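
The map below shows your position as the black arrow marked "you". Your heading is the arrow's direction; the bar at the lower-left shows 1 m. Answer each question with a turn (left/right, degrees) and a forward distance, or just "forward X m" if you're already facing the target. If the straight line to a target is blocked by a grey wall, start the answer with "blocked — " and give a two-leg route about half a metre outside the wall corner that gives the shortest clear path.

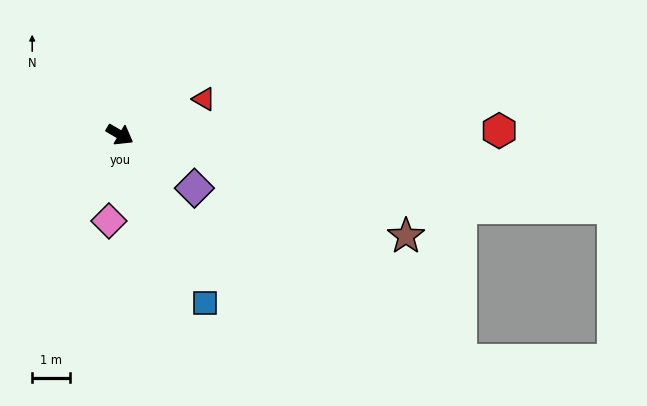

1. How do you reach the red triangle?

turn left 53°, forward 2.4 m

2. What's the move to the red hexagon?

turn left 31°, forward 9.9 m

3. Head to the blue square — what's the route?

turn right 33°, forward 4.9 m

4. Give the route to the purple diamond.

turn right 5°, forward 2.4 m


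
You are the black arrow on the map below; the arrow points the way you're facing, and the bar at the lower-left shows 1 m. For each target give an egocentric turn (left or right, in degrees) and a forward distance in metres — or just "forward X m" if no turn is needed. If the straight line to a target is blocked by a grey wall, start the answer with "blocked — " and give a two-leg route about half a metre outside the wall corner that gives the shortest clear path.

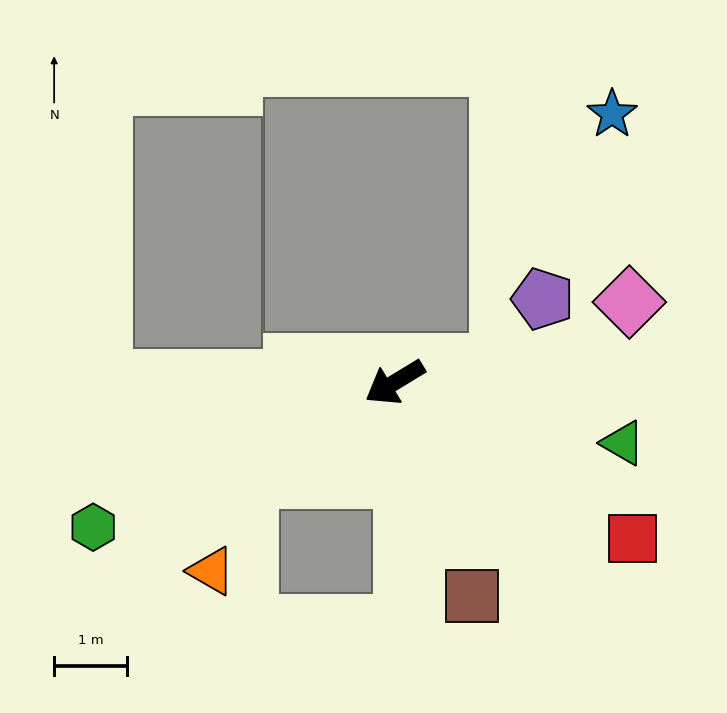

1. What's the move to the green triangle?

turn left 134°, forward 3.3 m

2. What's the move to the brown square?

turn left 79°, forward 3.1 m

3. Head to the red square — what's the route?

turn left 115°, forward 3.9 m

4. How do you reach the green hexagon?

turn right 6°, forward 4.6 m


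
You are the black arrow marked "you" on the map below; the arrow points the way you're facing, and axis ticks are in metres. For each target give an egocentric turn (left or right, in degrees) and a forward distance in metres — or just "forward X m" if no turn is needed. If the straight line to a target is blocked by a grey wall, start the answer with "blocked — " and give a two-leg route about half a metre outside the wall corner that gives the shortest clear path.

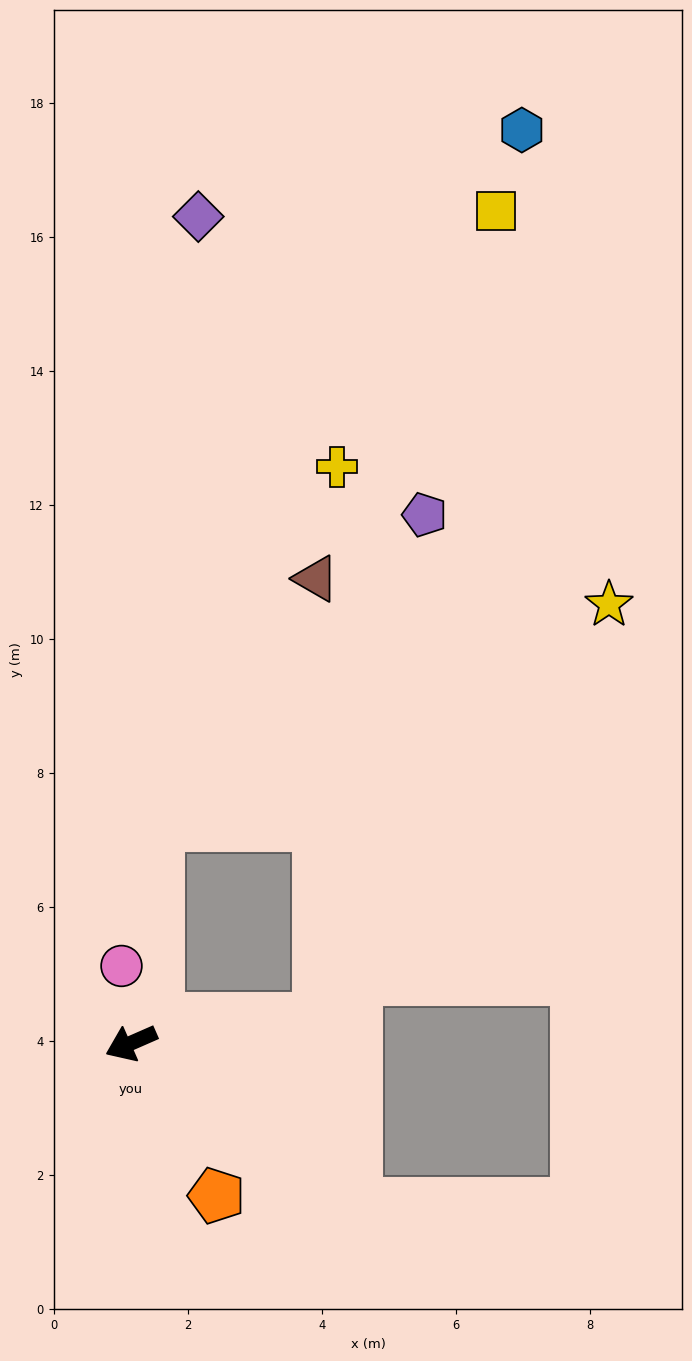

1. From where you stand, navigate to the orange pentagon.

turn left 96°, forward 2.6 m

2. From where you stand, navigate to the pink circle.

turn right 107°, forward 1.2 m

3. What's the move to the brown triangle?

blocked — turn left 163°, forward 2.9 m, then turn left 84°, forward 6.6 m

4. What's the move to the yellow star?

blocked — turn left 163°, forward 2.9 m, then turn left 49°, forward 7.6 m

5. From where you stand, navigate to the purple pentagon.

blocked — turn left 163°, forward 2.9 m, then turn left 72°, forward 7.7 m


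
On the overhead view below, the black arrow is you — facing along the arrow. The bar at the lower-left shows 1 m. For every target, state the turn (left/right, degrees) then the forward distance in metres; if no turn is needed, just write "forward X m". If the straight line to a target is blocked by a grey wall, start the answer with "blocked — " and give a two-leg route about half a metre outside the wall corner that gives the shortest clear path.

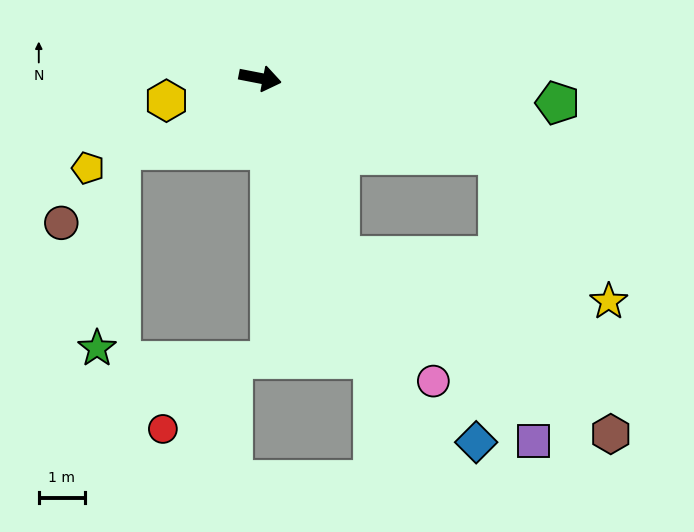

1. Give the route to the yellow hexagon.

turn right 156°, forward 2.1 m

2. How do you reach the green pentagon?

turn left 6°, forward 6.5 m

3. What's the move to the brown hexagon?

blocked — turn right 55°, forward 4.2 m, then turn left 33°, forward 7.0 m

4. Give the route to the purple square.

blocked — turn right 55°, forward 4.2 m, then turn left 22°, forward 5.8 m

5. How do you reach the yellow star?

blocked — turn right 7°, forward 5.4 m, then turn right 35°, forward 4.0 m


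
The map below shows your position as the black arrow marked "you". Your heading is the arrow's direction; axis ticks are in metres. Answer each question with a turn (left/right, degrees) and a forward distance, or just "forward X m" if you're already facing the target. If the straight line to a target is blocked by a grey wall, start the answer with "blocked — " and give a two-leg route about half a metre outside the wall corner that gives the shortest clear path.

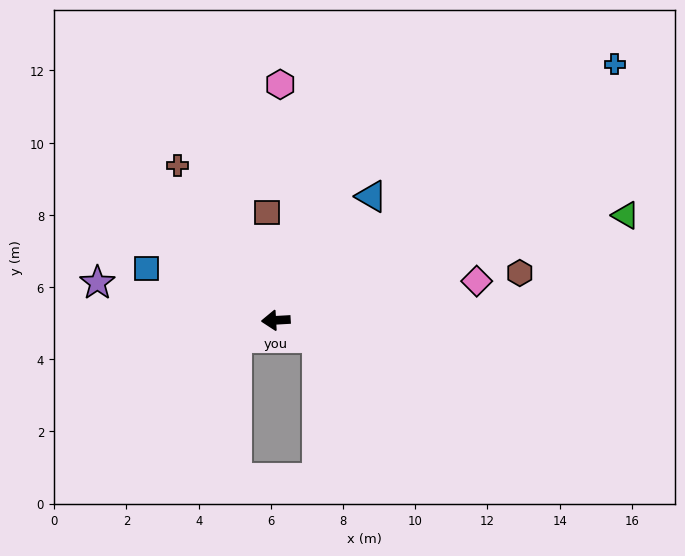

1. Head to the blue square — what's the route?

turn right 25°, forward 3.9 m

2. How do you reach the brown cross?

turn right 61°, forward 5.1 m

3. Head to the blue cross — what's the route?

turn right 146°, forward 11.8 m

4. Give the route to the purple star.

turn right 15°, forward 5.1 m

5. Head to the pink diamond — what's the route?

turn right 172°, forward 5.7 m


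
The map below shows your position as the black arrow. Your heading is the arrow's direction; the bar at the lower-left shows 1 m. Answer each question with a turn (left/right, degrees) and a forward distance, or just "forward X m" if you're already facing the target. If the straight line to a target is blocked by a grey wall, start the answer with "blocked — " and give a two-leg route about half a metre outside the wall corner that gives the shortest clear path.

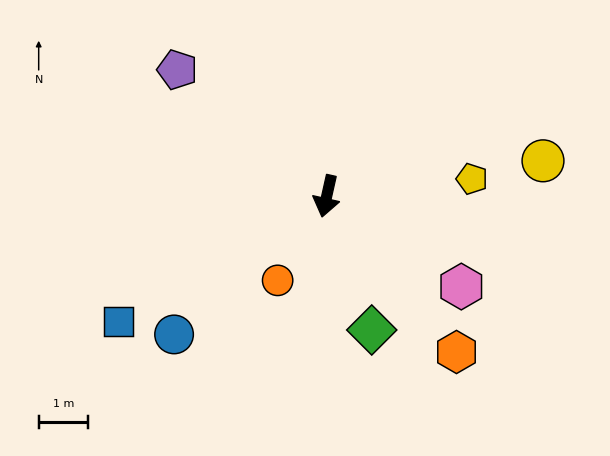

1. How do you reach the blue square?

turn right 46°, forward 4.9 m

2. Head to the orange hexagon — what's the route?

turn left 52°, forward 4.1 m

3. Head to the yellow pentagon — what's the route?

turn left 109°, forward 2.9 m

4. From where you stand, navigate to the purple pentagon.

turn right 118°, forward 3.9 m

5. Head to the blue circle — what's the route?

turn right 35°, forward 4.1 m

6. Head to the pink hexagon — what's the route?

turn left 69°, forward 3.3 m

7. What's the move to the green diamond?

turn left 31°, forward 2.8 m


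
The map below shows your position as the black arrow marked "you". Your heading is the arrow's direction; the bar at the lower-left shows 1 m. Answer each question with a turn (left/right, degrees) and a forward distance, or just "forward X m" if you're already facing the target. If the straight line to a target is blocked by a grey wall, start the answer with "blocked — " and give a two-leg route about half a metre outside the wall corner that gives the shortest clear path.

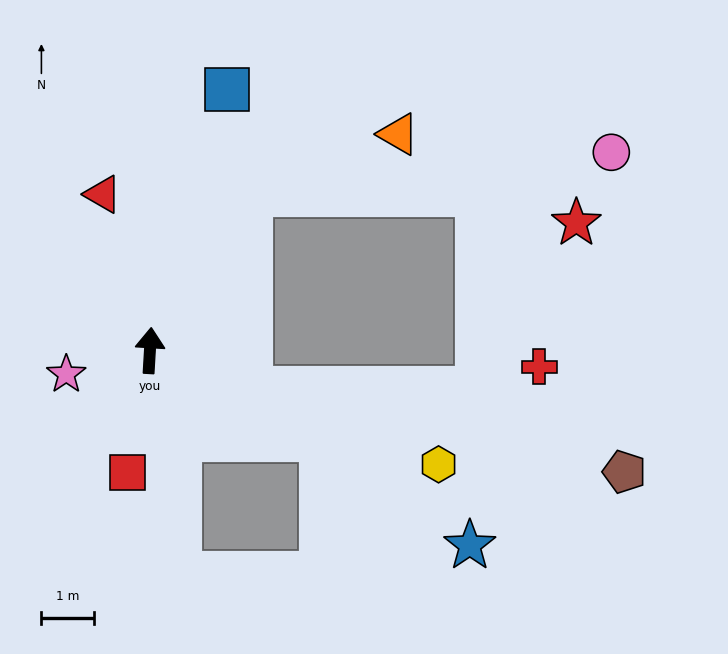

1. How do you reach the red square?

turn left 173°, forward 2.3 m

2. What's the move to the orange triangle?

blocked — turn right 29°, forward 3.5 m, then turn right 35°, forward 3.0 m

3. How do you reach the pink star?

turn left 109°, forward 1.6 m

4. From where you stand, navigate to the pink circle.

blocked — turn right 29°, forward 3.5 m, then turn right 51°, forward 6.9 m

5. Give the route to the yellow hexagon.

turn right 108°, forward 5.9 m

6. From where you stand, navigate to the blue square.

turn right 13°, forward 5.1 m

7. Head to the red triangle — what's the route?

turn left 20°, forward 3.1 m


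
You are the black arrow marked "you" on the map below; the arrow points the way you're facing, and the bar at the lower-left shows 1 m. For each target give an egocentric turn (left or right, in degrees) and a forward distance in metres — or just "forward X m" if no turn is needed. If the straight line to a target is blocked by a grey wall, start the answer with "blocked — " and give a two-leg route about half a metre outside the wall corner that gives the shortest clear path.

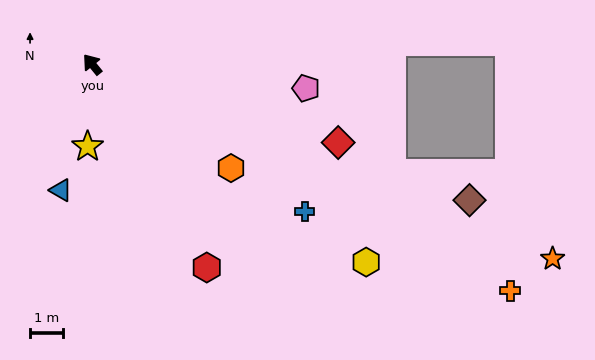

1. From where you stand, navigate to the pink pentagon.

turn right 136°, forward 6.6 m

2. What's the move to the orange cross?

turn right 158°, forward 14.5 m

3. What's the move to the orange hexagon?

turn right 166°, forward 5.3 m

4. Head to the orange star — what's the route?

turn right 152°, forward 15.3 m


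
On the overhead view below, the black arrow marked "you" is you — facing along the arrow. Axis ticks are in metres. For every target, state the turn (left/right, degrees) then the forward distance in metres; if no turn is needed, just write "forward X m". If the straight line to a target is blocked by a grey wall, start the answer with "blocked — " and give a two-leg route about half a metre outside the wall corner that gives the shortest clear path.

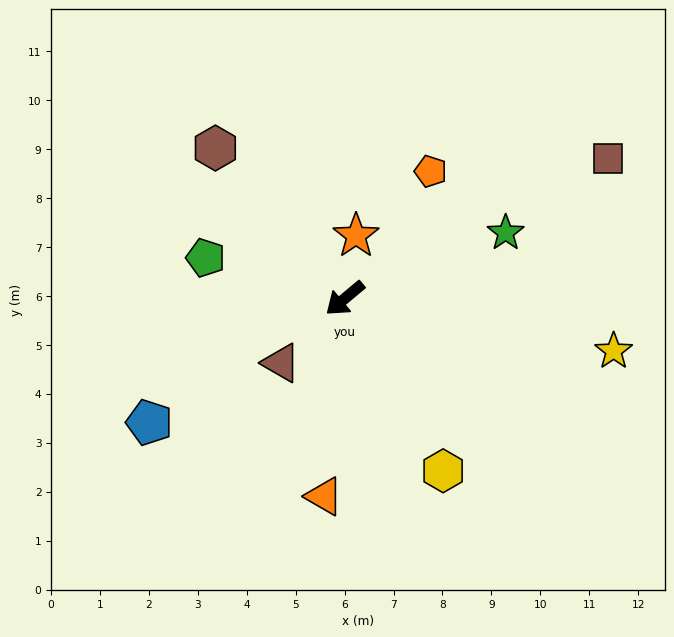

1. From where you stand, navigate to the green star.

turn left 162°, forward 3.5 m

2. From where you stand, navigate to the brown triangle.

turn left 5°, forward 1.9 m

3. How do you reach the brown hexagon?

turn right 89°, forward 4.1 m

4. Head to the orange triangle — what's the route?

turn left 44°, forward 4.1 m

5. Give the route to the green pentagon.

turn right 56°, forward 3.0 m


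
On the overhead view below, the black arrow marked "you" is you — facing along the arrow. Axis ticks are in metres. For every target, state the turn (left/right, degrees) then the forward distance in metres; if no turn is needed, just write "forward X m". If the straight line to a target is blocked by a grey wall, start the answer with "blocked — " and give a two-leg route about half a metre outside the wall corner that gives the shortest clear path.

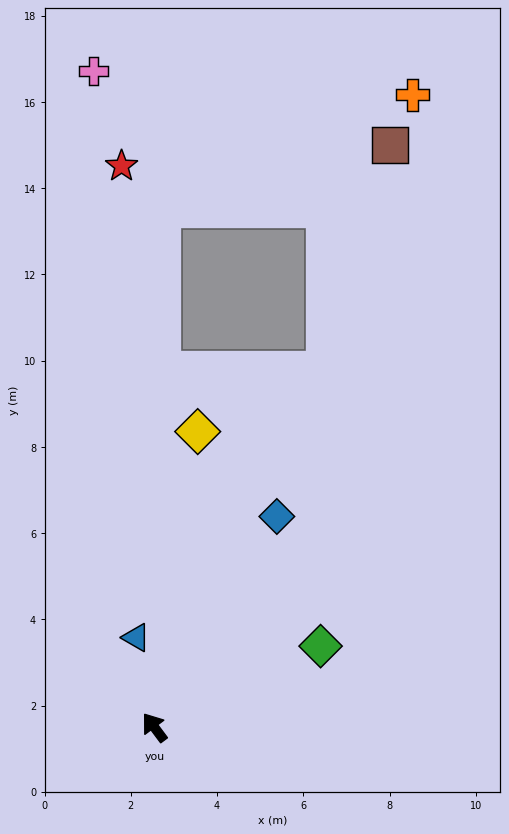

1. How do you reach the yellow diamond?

turn right 45°, forward 6.9 m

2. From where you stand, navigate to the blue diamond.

turn right 67°, forward 5.7 m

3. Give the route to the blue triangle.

turn right 25°, forward 2.1 m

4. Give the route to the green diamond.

turn right 101°, forward 4.3 m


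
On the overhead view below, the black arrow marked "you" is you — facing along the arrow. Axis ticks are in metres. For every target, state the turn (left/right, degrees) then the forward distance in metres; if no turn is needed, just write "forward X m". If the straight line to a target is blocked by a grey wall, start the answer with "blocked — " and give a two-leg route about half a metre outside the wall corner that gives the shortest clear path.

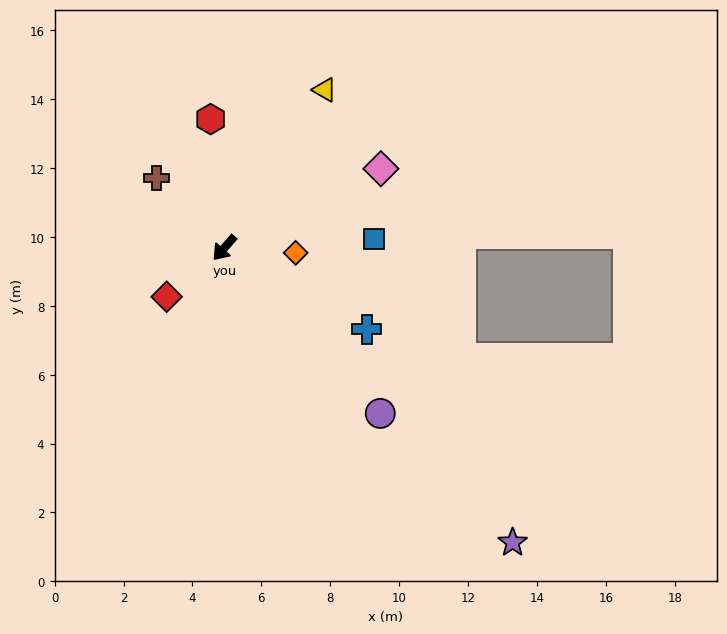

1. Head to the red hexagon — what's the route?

turn right 133°, forward 3.8 m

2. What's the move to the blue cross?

turn left 102°, forward 4.8 m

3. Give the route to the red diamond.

turn right 8°, forward 2.2 m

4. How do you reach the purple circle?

turn left 85°, forward 6.6 m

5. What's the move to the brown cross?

turn right 95°, forward 2.8 m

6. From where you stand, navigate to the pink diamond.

turn left 158°, forward 5.1 m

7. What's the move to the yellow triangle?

turn right 171°, forward 5.4 m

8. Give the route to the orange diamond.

turn left 127°, forward 2.1 m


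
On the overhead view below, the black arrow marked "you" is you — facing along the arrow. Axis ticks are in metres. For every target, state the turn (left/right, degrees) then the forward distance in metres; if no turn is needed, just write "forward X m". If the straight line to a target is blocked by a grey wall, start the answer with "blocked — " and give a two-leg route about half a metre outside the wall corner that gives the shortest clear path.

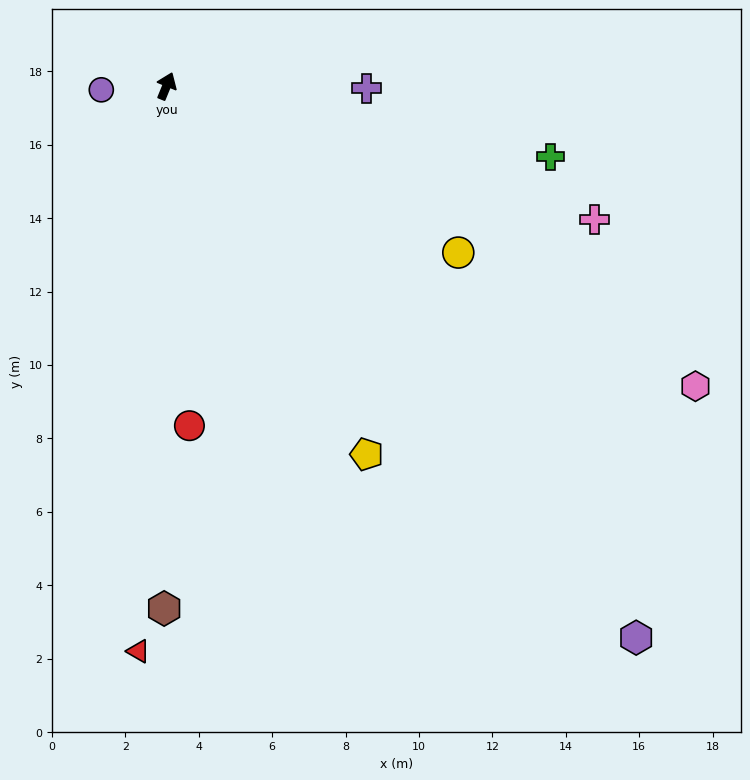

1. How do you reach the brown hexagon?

turn right 158°, forward 14.2 m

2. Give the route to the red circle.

turn right 154°, forward 9.3 m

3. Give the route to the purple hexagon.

turn right 117°, forward 19.7 m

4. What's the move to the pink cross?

turn right 85°, forward 12.2 m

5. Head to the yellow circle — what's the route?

turn right 98°, forward 9.2 m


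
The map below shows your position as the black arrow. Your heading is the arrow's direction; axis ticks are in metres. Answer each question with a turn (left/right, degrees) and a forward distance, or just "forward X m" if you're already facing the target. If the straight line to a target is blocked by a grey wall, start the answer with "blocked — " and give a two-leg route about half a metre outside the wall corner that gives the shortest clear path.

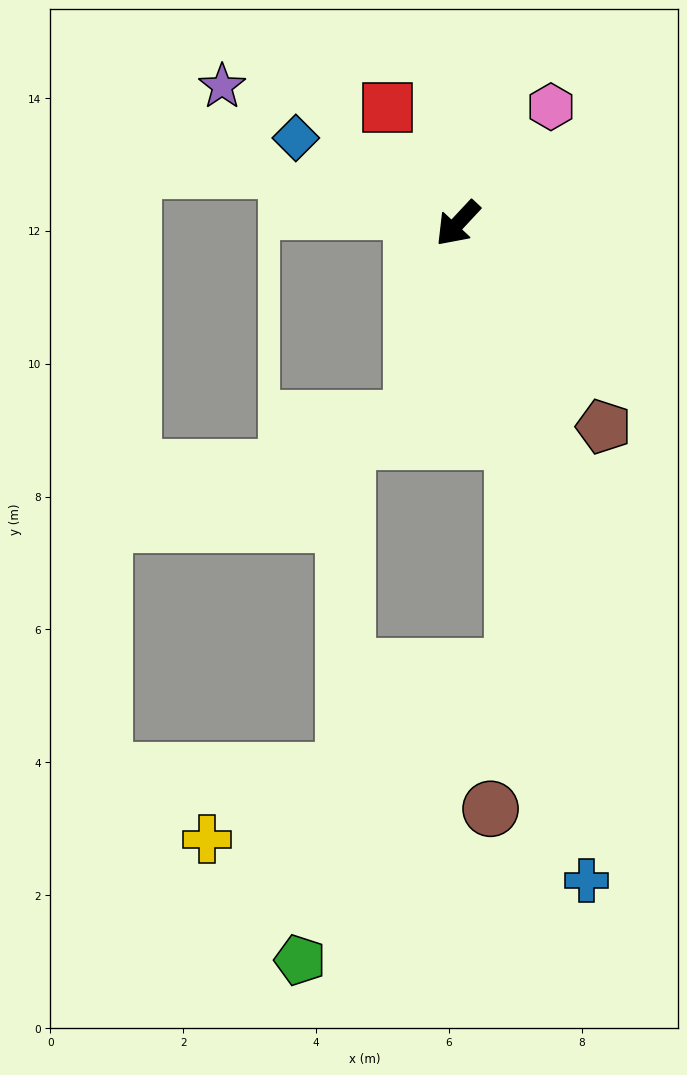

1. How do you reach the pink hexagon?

turn right 176°, forward 2.2 m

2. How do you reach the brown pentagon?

turn left 79°, forward 3.8 m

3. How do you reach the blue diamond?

turn right 75°, forward 2.8 m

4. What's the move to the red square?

turn right 106°, forward 2.0 m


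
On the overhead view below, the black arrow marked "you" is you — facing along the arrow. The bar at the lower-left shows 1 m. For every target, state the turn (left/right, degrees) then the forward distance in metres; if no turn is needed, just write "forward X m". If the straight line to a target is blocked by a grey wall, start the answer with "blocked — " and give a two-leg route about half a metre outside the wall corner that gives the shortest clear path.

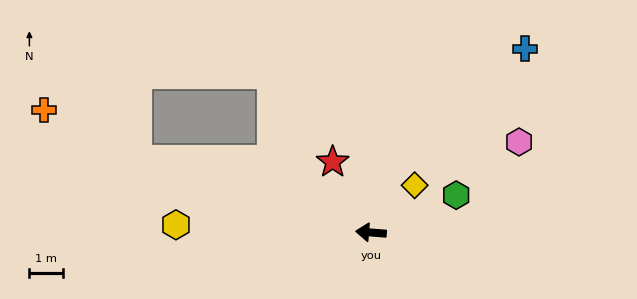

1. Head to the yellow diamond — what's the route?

turn right 128°, forward 1.9 m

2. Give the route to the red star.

turn right 57°, forward 2.4 m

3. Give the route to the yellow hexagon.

turn left 2°, forward 5.8 m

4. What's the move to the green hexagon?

turn right 152°, forward 2.8 m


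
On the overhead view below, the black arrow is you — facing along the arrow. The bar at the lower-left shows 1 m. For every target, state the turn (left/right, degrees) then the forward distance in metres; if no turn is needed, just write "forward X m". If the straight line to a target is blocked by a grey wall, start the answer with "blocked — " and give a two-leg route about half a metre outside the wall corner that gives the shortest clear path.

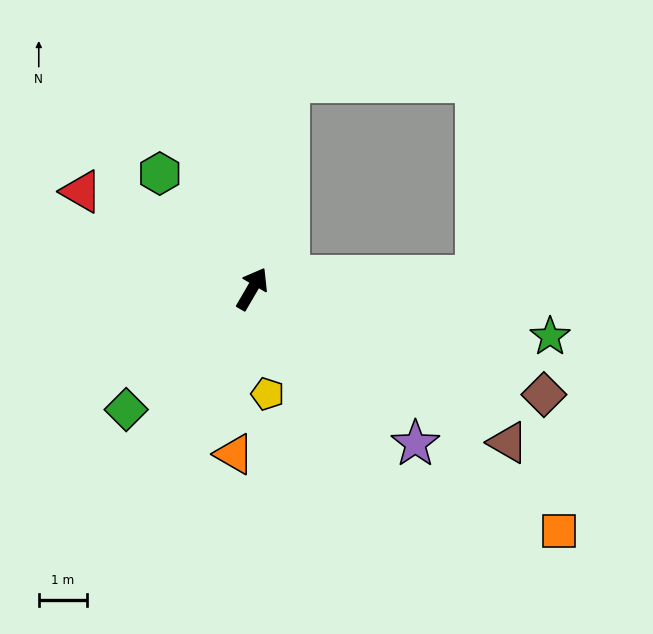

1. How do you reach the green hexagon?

turn left 69°, forward 3.0 m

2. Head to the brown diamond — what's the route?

turn right 80°, forward 6.4 m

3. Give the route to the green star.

turn right 69°, forward 6.2 m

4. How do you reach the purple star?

turn right 103°, forward 4.6 m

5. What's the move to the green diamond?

turn left 164°, forward 3.6 m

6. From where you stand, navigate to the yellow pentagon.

turn right 141°, forward 2.2 m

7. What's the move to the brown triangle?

turn right 91°, forward 6.1 m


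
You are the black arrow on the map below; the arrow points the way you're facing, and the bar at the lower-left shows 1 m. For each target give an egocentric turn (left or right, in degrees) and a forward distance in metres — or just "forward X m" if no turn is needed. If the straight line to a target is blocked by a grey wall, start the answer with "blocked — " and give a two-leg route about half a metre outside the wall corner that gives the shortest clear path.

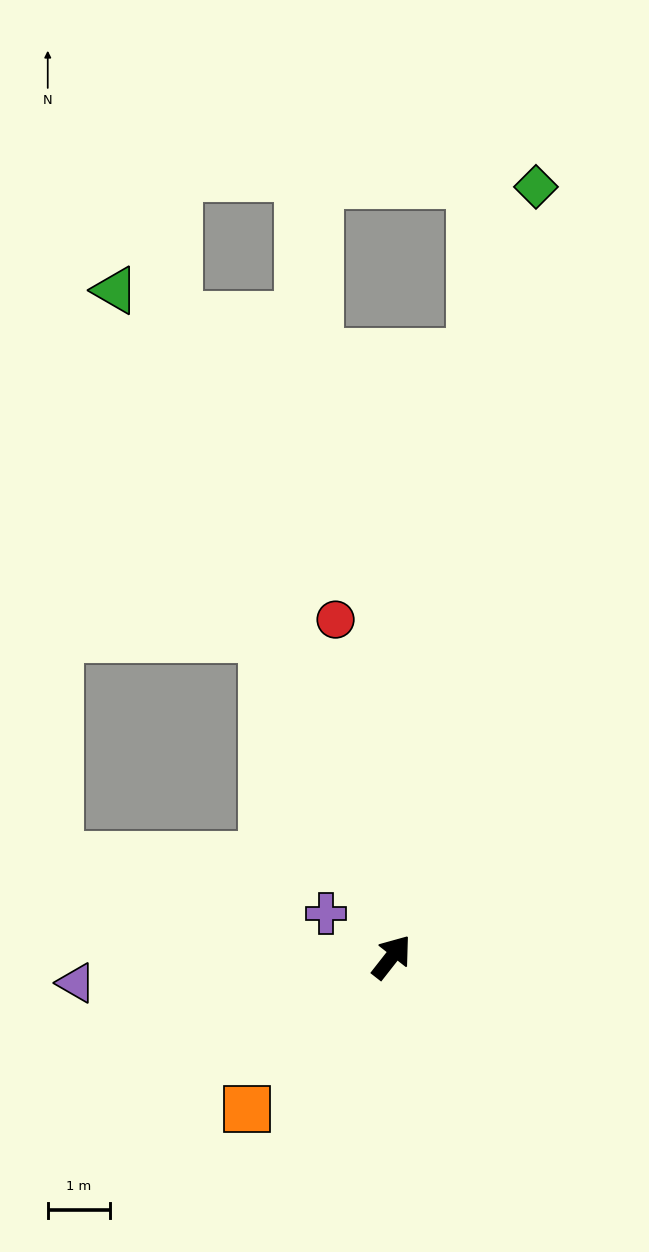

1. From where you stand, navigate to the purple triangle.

turn left 133°, forward 5.1 m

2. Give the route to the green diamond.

turn left 27°, forward 12.6 m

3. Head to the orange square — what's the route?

turn left 174°, forward 3.4 m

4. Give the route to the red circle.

turn left 48°, forward 5.5 m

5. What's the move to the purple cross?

turn left 95°, forward 1.3 m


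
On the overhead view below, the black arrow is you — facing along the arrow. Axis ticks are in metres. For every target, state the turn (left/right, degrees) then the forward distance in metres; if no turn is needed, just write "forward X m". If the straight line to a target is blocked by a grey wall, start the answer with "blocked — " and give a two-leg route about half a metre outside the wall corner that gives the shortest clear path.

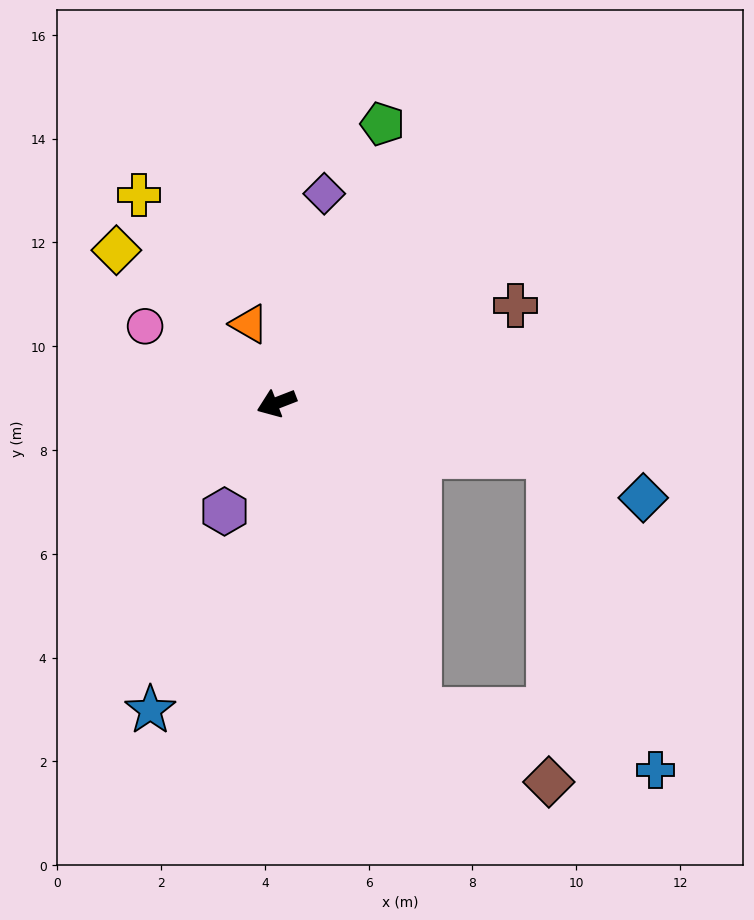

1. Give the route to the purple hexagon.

turn left 43°, forward 2.3 m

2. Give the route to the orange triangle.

turn right 92°, forward 1.6 m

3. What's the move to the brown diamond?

blocked — turn left 94°, forward 6.5 m, then turn left 35°, forward 2.9 m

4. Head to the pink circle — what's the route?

turn right 51°, forward 2.9 m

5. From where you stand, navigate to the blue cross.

blocked — turn left 94°, forward 6.5 m, then turn left 50°, forward 4.7 m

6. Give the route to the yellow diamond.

turn right 65°, forward 4.3 m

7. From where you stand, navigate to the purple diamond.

turn right 124°, forward 4.1 m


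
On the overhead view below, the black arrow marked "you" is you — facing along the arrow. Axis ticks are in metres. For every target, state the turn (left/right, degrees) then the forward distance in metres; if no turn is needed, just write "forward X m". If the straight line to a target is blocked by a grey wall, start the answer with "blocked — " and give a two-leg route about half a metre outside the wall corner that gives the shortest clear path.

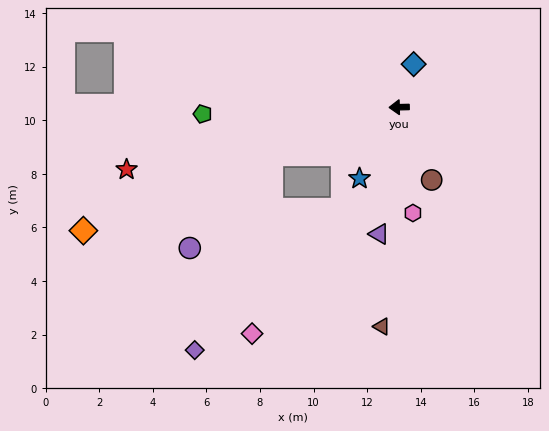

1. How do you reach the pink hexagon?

turn left 96°, forward 4.0 m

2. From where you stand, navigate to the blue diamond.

turn right 110°, forward 1.7 m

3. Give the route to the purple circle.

blocked — turn left 19°, forward 5.1 m, then turn left 28°, forward 4.6 m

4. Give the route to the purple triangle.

turn left 80°, forward 4.8 m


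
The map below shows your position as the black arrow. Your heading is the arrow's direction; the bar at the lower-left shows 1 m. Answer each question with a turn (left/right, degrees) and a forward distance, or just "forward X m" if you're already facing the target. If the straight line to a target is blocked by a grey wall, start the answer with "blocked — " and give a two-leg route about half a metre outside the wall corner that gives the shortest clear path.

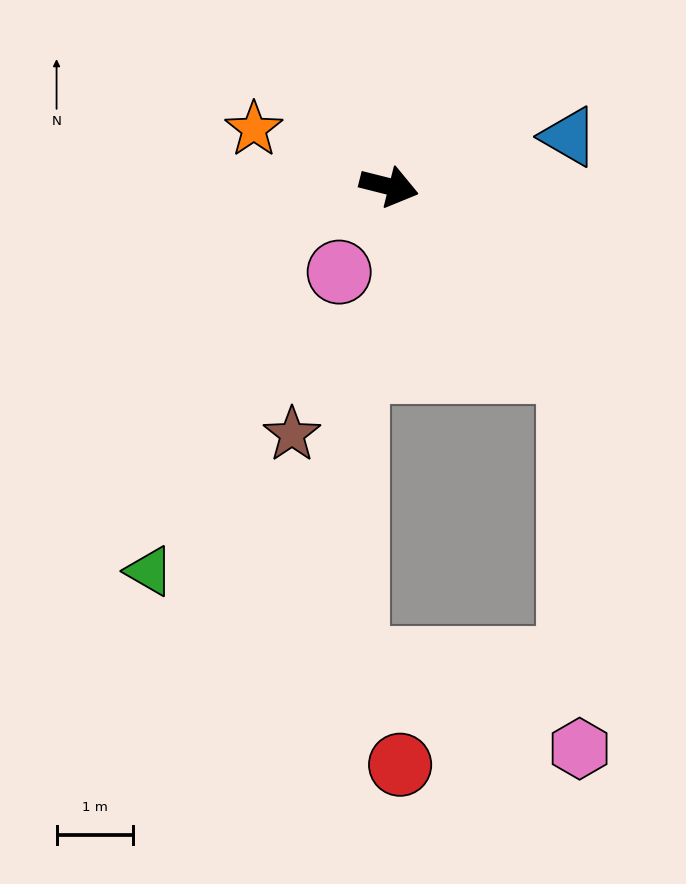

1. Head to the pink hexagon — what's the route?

blocked — turn right 31°, forward 3.4 m, then turn right 43°, forward 4.9 m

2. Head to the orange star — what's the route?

turn left 171°, forward 1.9 m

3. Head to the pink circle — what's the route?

turn right 106°, forward 1.3 m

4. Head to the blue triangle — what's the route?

turn left 30°, forward 2.4 m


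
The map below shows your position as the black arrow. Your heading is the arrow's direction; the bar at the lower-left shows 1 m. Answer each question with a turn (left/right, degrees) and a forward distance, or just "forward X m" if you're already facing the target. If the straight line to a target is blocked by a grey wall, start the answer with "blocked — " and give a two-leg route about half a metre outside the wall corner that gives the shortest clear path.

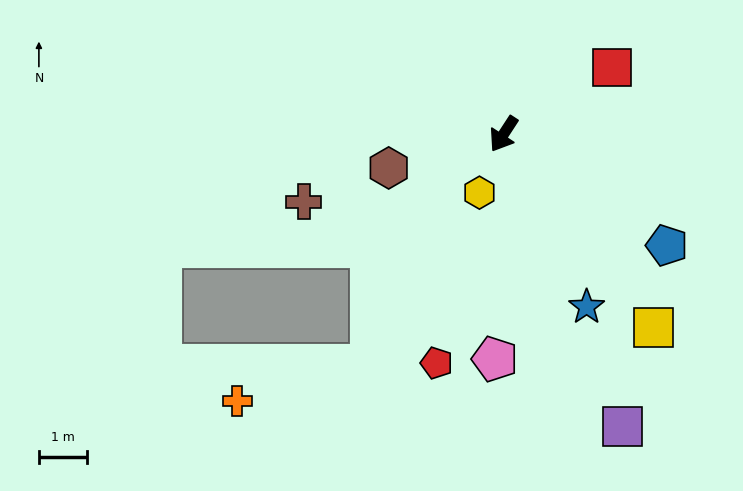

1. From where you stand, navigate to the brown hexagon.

turn right 41°, forward 2.5 m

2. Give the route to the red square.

turn left 155°, forward 2.6 m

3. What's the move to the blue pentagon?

turn left 89°, forward 4.1 m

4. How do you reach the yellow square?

turn left 71°, forward 5.1 m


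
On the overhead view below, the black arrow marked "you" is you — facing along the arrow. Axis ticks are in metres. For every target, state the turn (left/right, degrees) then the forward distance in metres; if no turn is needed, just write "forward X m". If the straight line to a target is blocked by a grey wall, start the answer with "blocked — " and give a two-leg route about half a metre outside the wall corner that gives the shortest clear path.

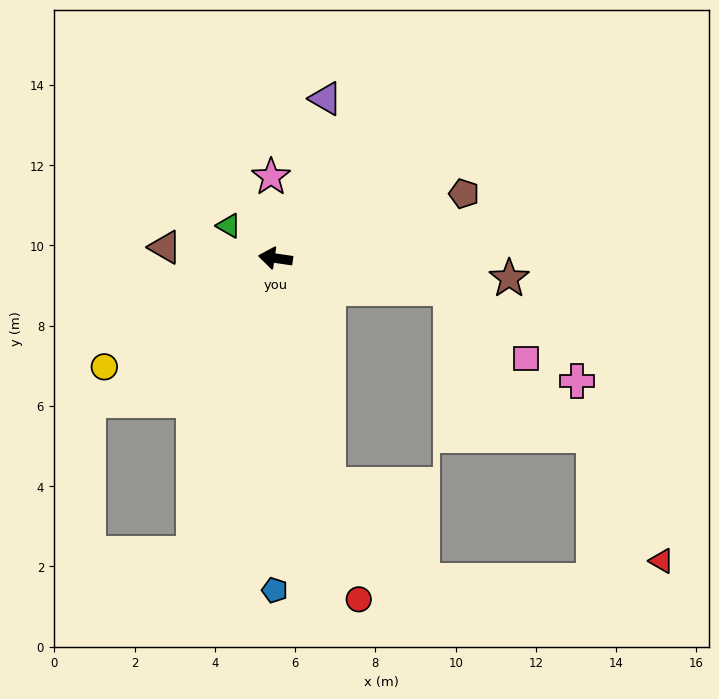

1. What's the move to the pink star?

turn right 79°, forward 2.0 m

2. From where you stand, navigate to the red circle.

turn left 112°, forward 8.7 m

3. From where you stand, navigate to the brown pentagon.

turn right 153°, forward 5.0 m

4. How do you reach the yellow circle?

turn left 41°, forward 5.1 m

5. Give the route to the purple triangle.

turn right 99°, forward 4.2 m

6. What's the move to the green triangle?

turn right 27°, forward 1.4 m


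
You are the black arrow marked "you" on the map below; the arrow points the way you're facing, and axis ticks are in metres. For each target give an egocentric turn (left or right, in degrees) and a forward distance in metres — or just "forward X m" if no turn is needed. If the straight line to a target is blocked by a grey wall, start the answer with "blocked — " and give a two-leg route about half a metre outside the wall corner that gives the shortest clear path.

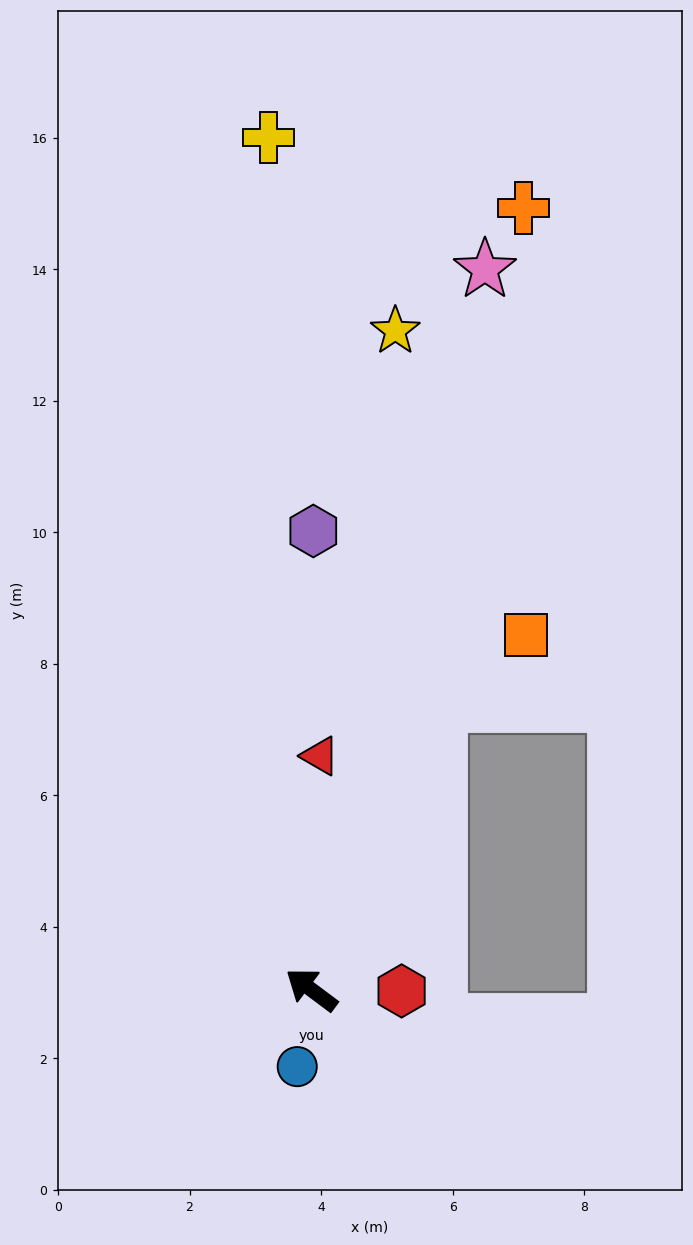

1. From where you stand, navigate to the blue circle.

turn left 116°, forward 1.2 m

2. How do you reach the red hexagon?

turn right 144°, forward 1.4 m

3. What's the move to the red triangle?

turn right 55°, forward 3.6 m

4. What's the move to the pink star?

turn right 67°, forward 11.3 m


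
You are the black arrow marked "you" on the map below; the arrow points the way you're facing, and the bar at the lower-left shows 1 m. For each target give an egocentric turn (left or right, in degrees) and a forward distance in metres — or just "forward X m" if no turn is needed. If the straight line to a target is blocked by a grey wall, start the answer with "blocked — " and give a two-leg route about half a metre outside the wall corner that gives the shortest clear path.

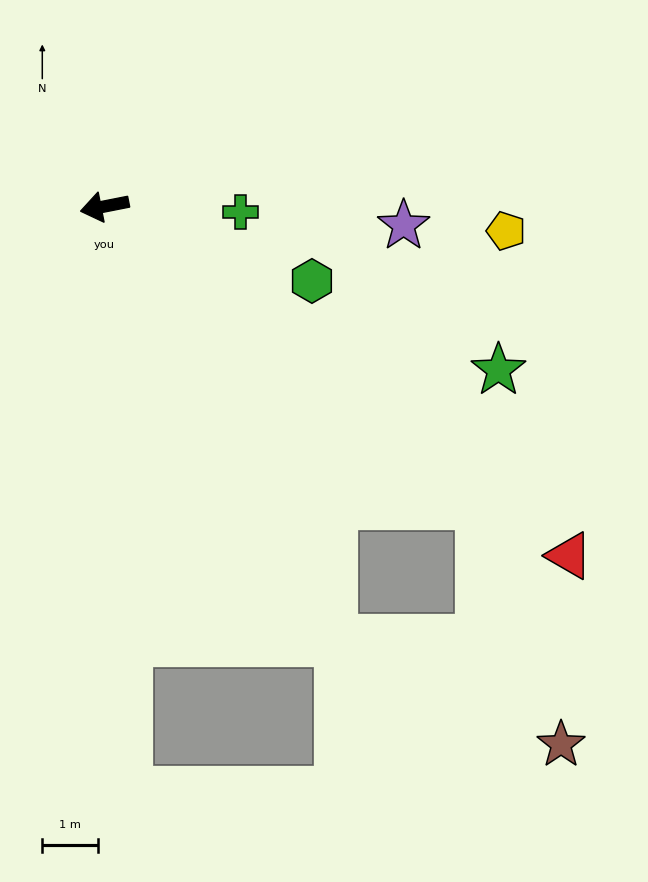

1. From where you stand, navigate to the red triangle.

turn left 132°, forward 10.5 m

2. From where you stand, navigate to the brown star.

blocked — turn left 130°, forward 8.7 m, then turn right 32°, forward 4.6 m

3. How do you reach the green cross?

turn left 167°, forward 2.5 m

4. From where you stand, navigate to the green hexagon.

turn left 149°, forward 4.0 m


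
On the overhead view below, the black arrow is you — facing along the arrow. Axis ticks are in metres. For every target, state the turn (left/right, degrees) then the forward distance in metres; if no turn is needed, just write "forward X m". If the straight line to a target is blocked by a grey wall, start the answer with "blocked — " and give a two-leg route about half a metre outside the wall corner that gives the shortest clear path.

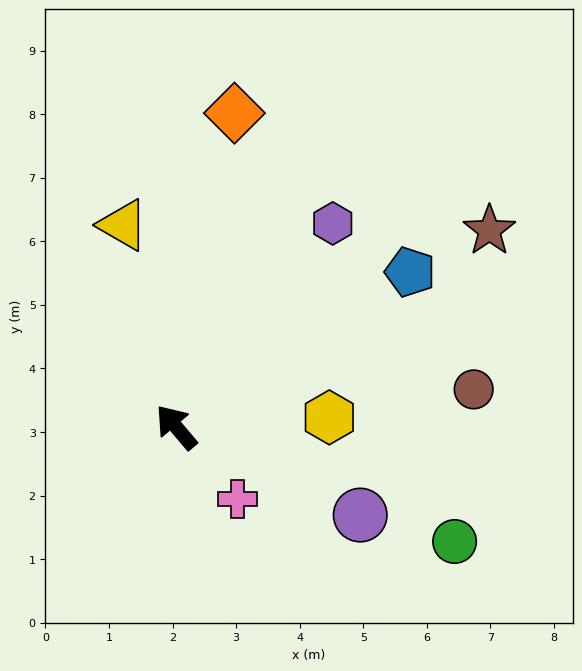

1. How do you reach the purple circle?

turn right 156°, forward 3.2 m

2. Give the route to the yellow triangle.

turn right 25°, forward 3.3 m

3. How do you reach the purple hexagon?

turn right 78°, forward 4.0 m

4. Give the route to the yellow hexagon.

turn right 127°, forward 2.4 m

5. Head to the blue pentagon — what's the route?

turn right 97°, forward 4.4 m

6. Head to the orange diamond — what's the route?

turn right 51°, forward 5.0 m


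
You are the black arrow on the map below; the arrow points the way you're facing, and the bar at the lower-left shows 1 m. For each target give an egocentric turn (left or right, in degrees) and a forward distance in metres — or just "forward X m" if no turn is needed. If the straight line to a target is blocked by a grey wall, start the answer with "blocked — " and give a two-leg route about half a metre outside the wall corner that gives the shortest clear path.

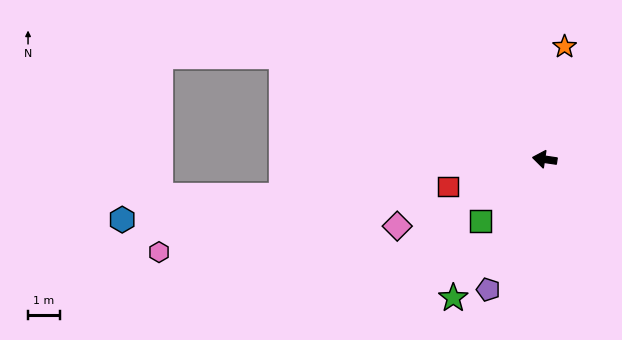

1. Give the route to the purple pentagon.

turn left 75°, forward 4.4 m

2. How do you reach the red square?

turn left 24°, forward 3.1 m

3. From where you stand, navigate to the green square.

turn left 52°, forward 2.8 m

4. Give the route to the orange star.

turn right 92°, forward 3.6 m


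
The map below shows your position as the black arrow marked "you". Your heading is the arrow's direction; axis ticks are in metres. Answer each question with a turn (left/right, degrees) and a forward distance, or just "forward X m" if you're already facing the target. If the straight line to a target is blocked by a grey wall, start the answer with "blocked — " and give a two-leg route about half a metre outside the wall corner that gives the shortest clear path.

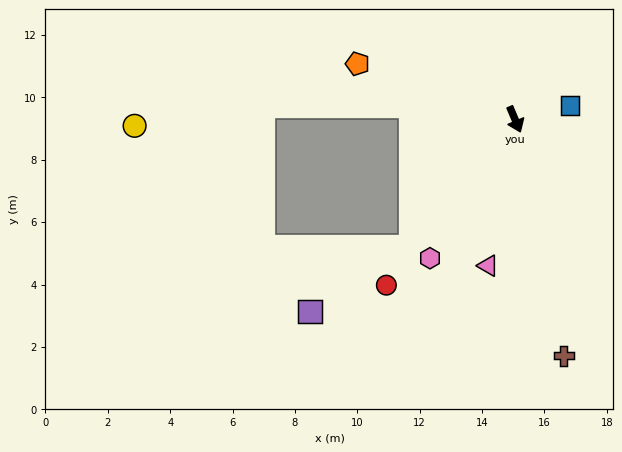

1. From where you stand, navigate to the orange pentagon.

turn right 132°, forward 5.4 m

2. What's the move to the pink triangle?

turn right 33°, forward 4.8 m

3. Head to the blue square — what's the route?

turn left 81°, forward 1.8 m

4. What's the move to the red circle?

turn right 61°, forward 6.7 m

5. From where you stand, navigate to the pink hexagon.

turn right 54°, forward 5.2 m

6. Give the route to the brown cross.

turn right 11°, forward 7.7 m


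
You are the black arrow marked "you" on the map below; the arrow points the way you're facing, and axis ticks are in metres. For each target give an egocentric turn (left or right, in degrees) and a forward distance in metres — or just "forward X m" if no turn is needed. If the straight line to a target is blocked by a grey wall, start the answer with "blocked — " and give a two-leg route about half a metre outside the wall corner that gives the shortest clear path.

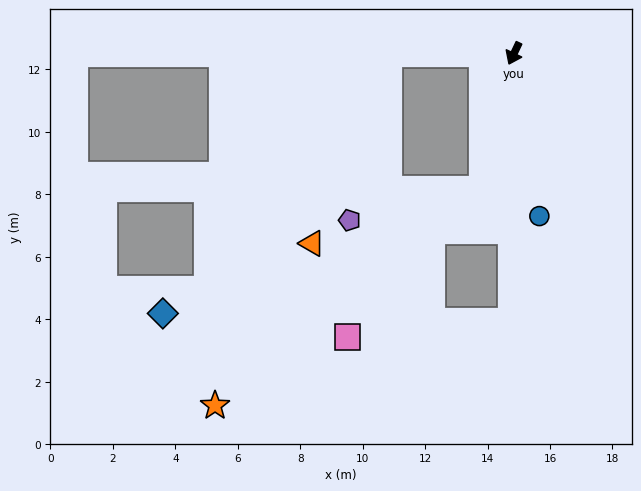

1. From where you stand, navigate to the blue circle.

turn left 34°, forward 5.3 m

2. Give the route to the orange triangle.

blocked — turn right 65°, forward 4.0 m, then turn left 68°, forward 6.6 m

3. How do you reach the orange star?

blocked — turn left 12°, forward 4.5 m, then turn right 38°, forward 11.0 m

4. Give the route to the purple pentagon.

blocked — turn left 12°, forward 4.5 m, then turn right 63°, forward 4.4 m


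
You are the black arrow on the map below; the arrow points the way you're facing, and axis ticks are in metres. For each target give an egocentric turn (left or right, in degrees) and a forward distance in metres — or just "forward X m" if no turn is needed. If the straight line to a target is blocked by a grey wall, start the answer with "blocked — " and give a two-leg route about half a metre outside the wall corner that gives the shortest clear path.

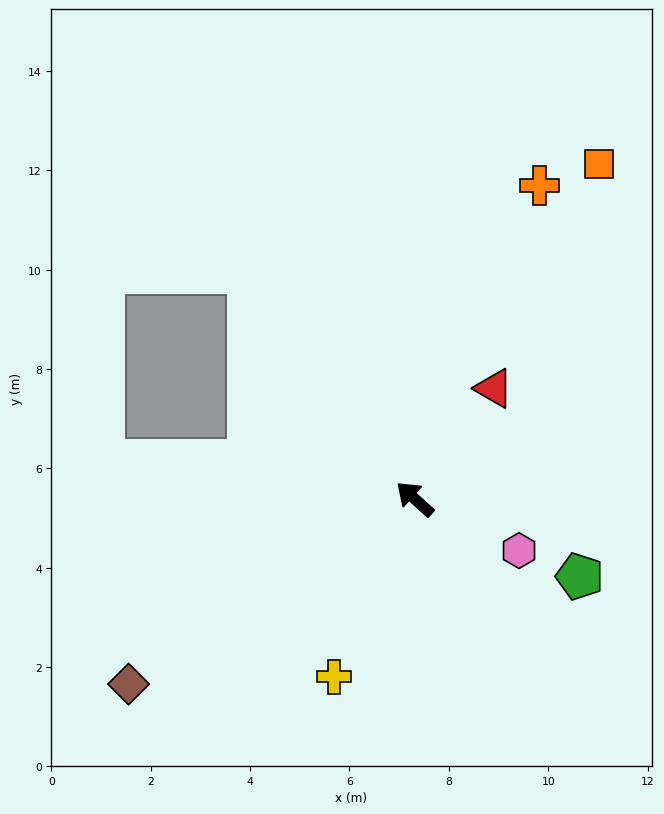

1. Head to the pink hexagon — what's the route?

turn right 164°, forward 2.3 m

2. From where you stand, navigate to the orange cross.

turn right 70°, forward 6.8 m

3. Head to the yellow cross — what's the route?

turn left 108°, forward 3.9 m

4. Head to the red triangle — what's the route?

turn right 83°, forward 2.7 m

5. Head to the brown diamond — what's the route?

turn left 75°, forward 6.9 m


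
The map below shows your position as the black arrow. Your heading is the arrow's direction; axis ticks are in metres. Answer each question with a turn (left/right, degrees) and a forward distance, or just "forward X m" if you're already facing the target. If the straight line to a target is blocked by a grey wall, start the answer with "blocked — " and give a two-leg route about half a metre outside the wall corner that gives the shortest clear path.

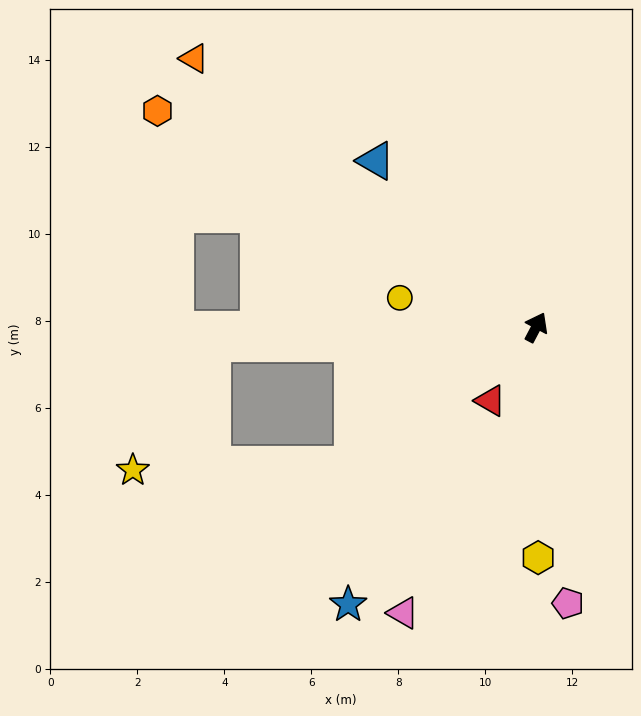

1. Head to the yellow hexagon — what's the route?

turn right 152°, forward 5.3 m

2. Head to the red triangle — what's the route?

turn left 176°, forward 2.0 m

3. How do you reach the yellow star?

blocked — turn left 155°, forward 5.3 m, then turn right 36°, forward 5.1 m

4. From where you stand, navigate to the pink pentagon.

turn right 146°, forward 6.4 m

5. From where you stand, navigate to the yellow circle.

turn left 106°, forward 3.2 m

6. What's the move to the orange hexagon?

turn left 88°, forward 10.0 m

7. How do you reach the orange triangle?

turn left 80°, forward 10.0 m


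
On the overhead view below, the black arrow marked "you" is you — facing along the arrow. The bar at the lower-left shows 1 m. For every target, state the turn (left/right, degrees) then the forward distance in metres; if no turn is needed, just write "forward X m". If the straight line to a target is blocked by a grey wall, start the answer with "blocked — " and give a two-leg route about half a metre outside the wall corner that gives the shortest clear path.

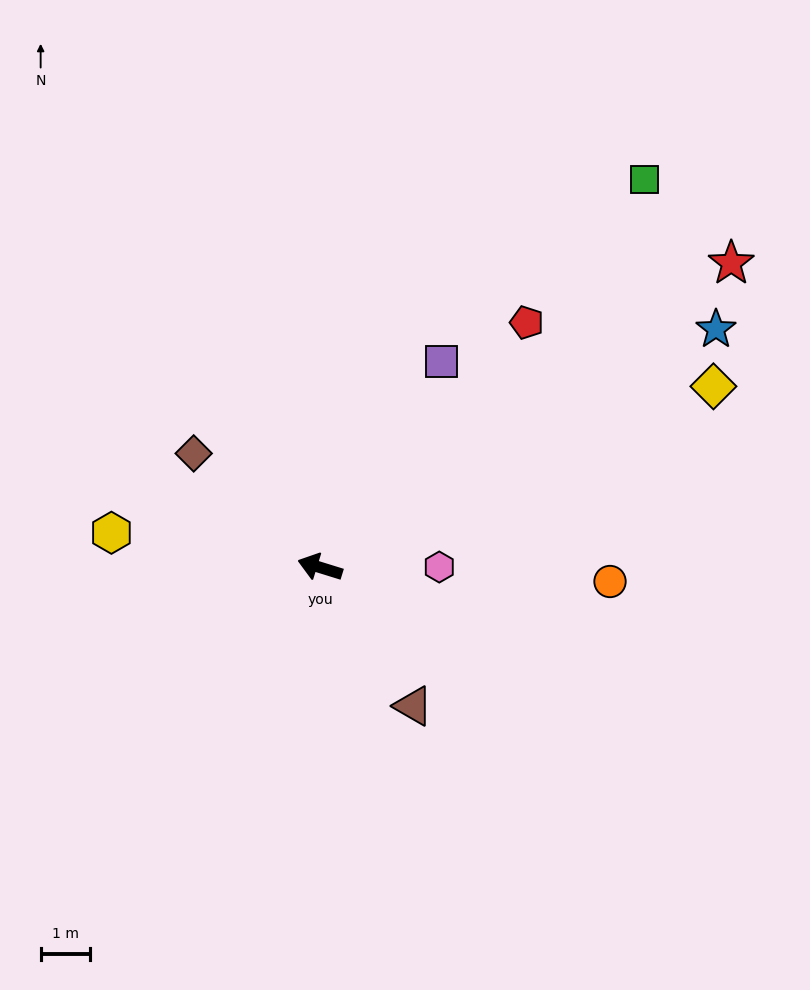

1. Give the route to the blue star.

turn right 132°, forward 9.4 m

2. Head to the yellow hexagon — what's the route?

turn left 8°, forward 4.3 m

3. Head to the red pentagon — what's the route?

turn right 113°, forward 6.5 m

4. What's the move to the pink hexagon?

turn right 163°, forward 2.4 m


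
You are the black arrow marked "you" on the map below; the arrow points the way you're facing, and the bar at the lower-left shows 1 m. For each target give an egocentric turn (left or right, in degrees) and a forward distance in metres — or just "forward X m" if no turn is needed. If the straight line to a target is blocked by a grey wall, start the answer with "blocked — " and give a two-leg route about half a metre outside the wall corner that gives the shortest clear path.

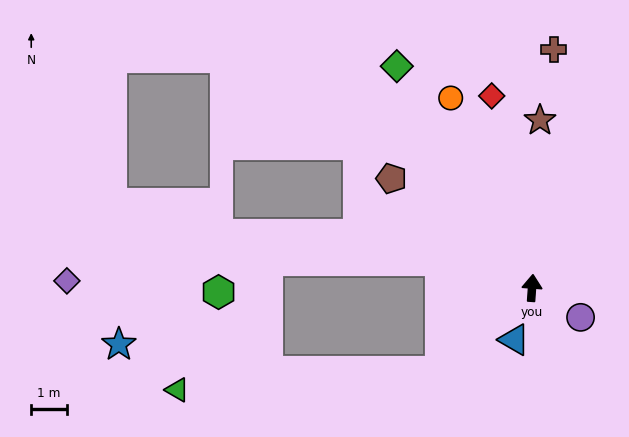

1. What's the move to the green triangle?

blocked — turn left 136°, forward 3.4 m, then turn right 38°, forward 7.4 m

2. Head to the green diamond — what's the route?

turn left 35°, forward 7.2 m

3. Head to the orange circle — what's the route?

turn left 27°, forward 5.8 m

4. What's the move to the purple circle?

turn right 117°, forward 1.6 m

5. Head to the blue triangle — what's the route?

turn left 165°, forward 1.5 m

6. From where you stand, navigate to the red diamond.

turn left 16°, forward 5.5 m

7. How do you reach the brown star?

forward 4.7 m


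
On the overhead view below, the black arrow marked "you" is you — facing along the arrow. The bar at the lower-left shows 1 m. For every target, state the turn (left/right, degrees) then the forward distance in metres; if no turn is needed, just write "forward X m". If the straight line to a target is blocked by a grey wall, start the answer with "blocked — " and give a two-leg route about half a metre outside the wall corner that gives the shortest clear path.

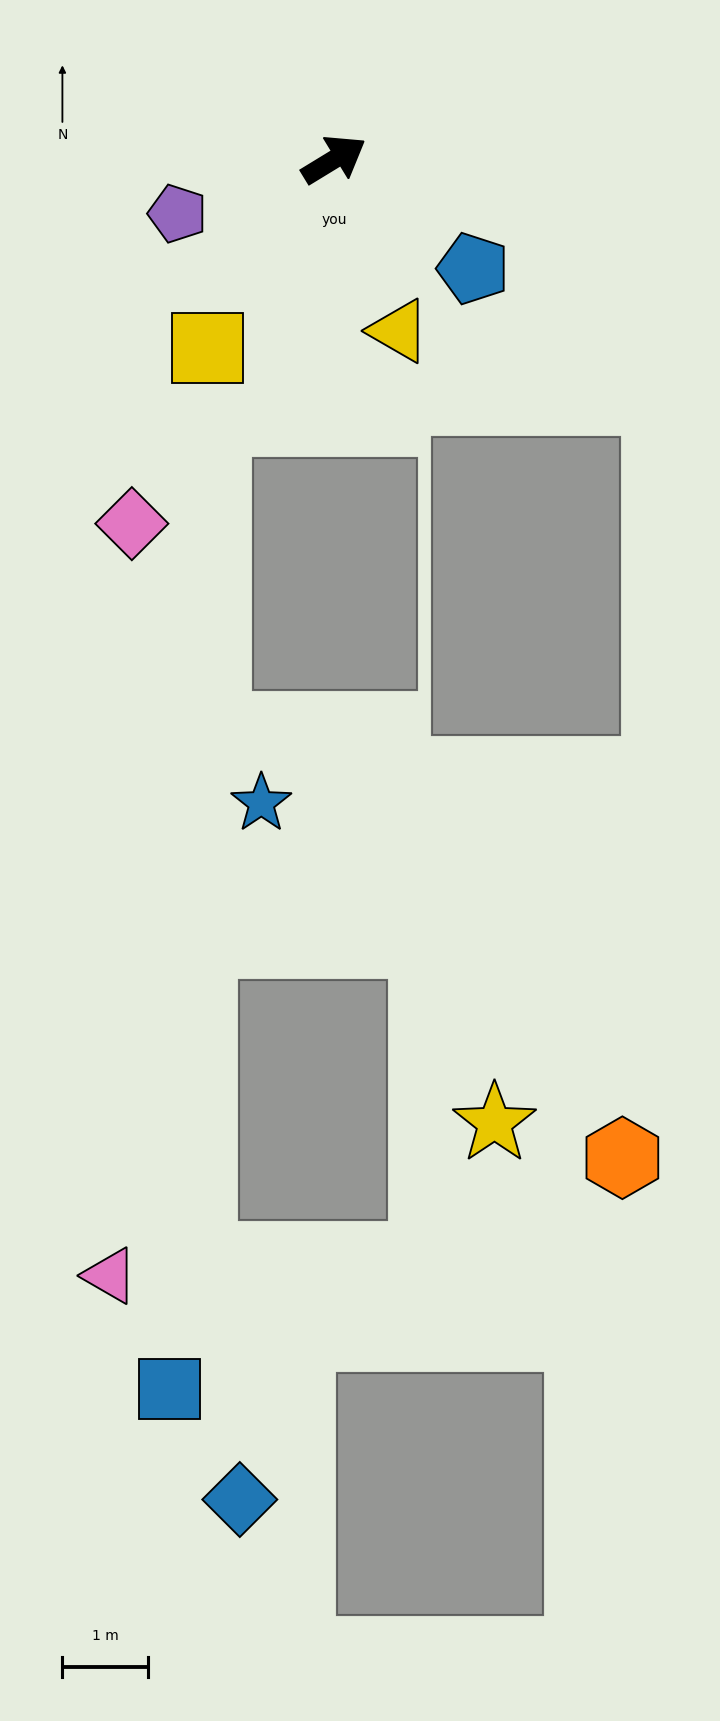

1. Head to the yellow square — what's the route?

turn right 155°, forward 2.7 m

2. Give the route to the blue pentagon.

turn right 70°, forward 2.1 m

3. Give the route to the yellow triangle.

turn right 101°, forward 2.1 m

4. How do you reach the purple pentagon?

turn left 168°, forward 1.9 m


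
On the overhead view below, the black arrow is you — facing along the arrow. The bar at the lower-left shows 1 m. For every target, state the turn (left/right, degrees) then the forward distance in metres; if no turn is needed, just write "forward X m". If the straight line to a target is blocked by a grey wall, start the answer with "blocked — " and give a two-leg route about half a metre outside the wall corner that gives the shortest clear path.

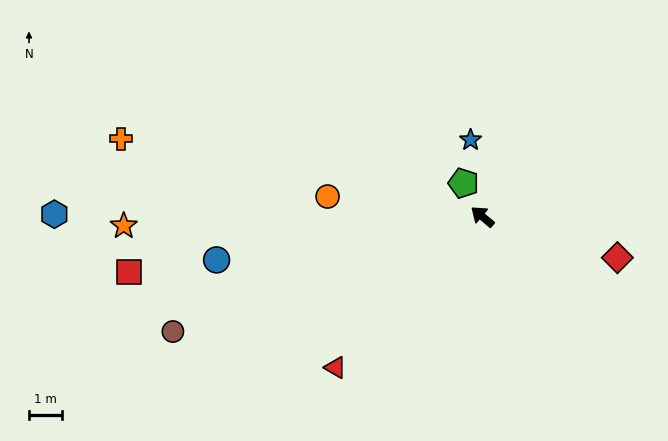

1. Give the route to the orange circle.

turn left 33°, forward 4.8 m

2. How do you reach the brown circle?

turn left 60°, forward 10.1 m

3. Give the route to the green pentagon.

turn right 21°, forward 1.2 m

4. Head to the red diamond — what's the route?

turn right 157°, forward 4.3 m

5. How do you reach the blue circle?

turn left 49°, forward 8.3 m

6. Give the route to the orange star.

turn left 42°, forward 11.0 m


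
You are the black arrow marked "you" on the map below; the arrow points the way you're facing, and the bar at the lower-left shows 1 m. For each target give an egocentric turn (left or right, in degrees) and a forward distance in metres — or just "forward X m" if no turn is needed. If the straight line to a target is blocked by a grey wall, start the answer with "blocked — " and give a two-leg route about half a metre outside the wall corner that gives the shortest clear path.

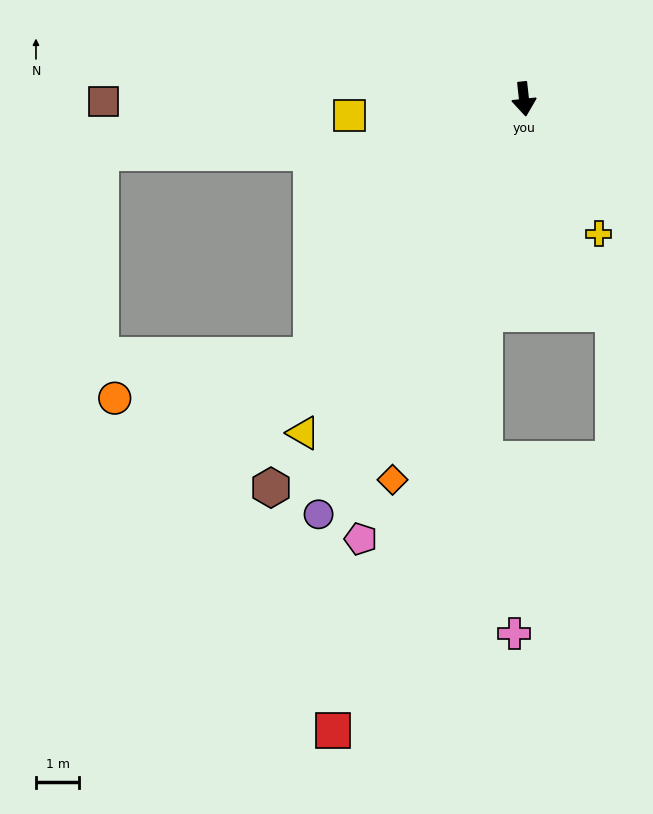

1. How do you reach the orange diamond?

turn right 25°, forward 9.3 m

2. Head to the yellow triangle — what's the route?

turn right 40°, forward 9.3 m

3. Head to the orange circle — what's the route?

blocked — turn right 46°, forward 7.7 m, then turn right 38°, forward 4.7 m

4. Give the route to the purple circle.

turn right 33°, forward 10.7 m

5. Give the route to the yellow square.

turn right 91°, forward 4.1 m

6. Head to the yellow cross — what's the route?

turn left 23°, forward 3.6 m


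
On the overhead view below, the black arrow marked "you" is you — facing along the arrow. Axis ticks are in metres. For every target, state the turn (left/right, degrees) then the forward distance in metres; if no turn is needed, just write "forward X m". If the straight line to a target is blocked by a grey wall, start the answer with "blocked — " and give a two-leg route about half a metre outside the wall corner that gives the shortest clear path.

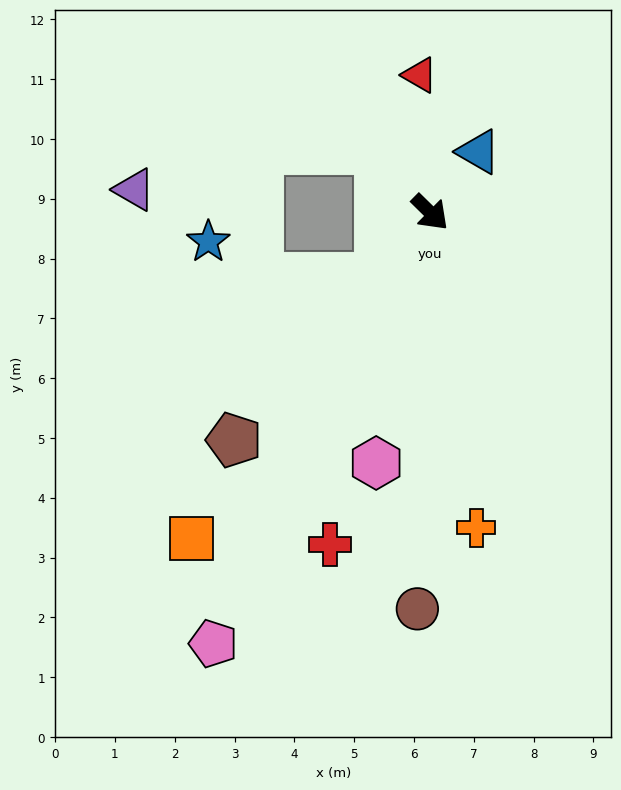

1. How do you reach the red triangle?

turn left 139°, forward 2.3 m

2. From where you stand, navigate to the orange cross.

turn right 37°, forward 5.3 m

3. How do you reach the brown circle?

turn right 47°, forward 6.6 m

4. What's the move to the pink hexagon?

turn right 58°, forward 4.3 m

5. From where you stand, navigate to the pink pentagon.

turn right 72°, forward 8.1 m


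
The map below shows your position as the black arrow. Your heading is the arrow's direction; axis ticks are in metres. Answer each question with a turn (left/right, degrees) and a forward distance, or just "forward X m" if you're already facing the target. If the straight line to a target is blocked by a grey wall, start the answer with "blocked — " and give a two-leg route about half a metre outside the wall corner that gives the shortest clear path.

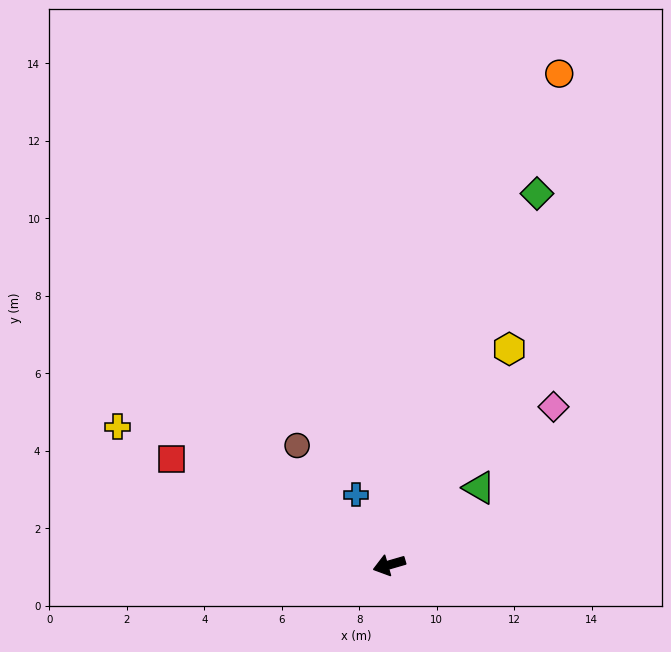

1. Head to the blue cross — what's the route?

turn right 81°, forward 2.0 m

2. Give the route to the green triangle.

turn right 156°, forward 3.1 m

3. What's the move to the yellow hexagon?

turn right 135°, forward 6.4 m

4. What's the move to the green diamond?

turn right 128°, forward 10.3 m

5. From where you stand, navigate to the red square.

turn right 42°, forward 6.2 m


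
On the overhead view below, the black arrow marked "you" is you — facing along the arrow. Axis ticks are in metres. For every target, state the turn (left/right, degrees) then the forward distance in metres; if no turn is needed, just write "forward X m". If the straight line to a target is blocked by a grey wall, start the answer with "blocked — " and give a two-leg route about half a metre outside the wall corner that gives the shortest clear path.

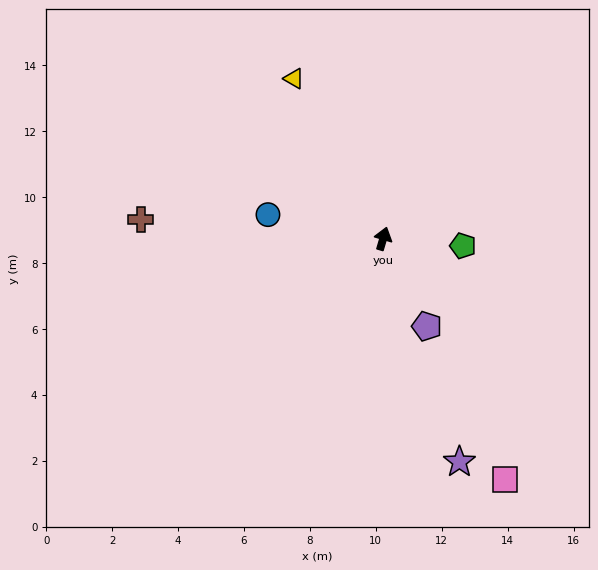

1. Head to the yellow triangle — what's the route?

turn left 46°, forward 5.6 m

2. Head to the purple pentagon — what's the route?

turn right 137°, forward 3.0 m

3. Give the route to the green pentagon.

turn right 79°, forward 2.4 m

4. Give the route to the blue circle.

turn left 95°, forward 3.6 m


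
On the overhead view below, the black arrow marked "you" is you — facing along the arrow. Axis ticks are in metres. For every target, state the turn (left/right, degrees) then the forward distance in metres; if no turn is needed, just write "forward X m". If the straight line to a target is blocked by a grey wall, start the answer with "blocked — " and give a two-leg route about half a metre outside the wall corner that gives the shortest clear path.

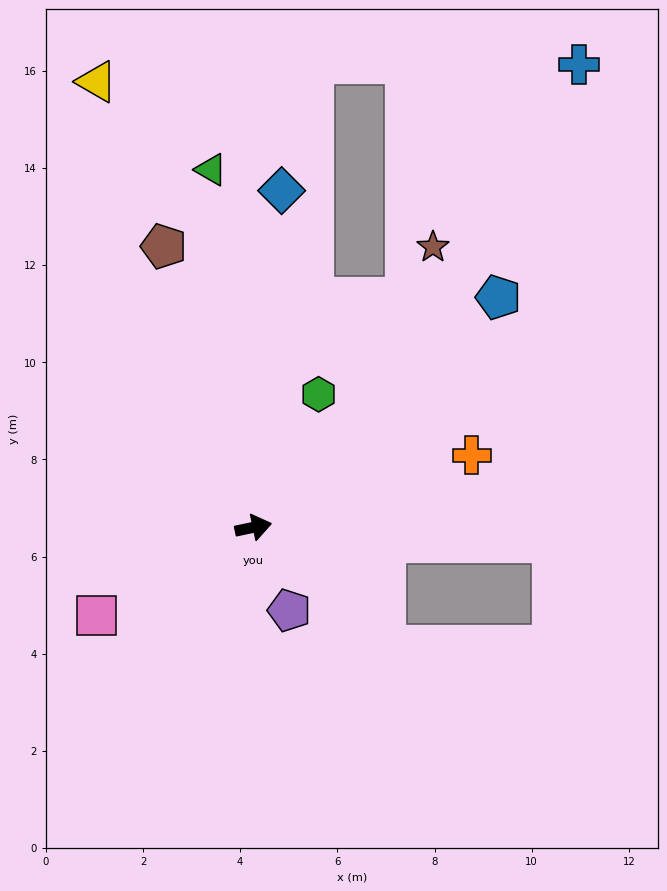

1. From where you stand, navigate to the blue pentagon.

turn left 31°, forward 6.9 m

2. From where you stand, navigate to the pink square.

turn right 163°, forward 3.7 m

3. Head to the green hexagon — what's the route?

turn left 52°, forward 3.1 m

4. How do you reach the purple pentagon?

turn right 78°, forward 1.9 m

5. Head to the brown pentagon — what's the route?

turn left 96°, forward 6.1 m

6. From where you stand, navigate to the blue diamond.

turn left 73°, forward 7.0 m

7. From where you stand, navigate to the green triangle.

turn left 85°, forward 7.4 m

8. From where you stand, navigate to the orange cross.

turn left 6°, forward 4.7 m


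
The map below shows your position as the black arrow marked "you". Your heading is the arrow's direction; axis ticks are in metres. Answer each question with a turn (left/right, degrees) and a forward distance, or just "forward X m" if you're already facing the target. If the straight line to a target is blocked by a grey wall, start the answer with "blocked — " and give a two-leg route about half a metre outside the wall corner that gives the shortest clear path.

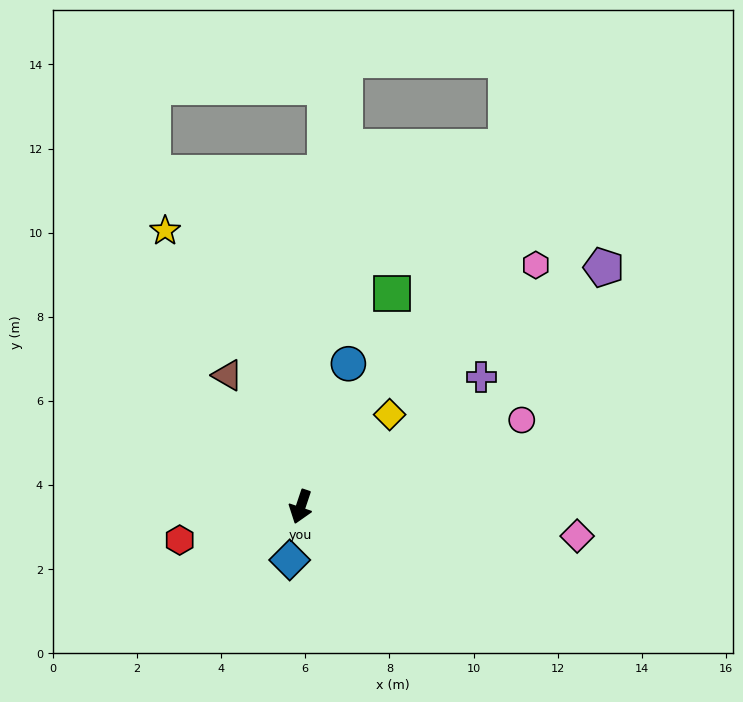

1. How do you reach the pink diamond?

turn left 102°, forward 6.6 m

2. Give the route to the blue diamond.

turn left 7°, forward 1.3 m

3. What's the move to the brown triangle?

turn right 132°, forward 3.6 m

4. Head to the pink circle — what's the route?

turn left 130°, forward 5.6 m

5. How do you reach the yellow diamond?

turn left 155°, forward 3.0 m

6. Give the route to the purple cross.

turn left 144°, forward 5.3 m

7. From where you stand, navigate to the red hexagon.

turn right 56°, forward 3.0 m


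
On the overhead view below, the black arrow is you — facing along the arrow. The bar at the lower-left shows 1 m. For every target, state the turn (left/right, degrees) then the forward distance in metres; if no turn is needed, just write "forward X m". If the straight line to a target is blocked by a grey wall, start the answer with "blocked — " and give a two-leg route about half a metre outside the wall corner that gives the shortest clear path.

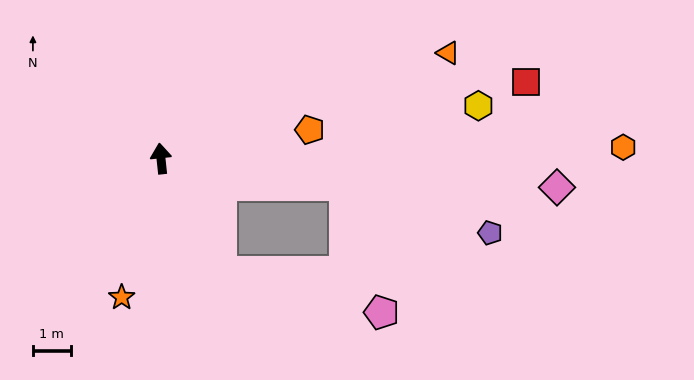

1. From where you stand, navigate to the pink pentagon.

blocked — turn right 158°, forward 3.4 m, then turn left 48°, forward 4.4 m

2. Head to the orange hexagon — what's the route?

turn right 95°, forward 12.3 m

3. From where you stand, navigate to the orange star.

turn left 158°, forward 3.8 m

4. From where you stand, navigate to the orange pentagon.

turn right 85°, forward 4.0 m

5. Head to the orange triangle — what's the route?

turn right 76°, forward 8.1 m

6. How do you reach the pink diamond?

turn right 100°, forward 10.5 m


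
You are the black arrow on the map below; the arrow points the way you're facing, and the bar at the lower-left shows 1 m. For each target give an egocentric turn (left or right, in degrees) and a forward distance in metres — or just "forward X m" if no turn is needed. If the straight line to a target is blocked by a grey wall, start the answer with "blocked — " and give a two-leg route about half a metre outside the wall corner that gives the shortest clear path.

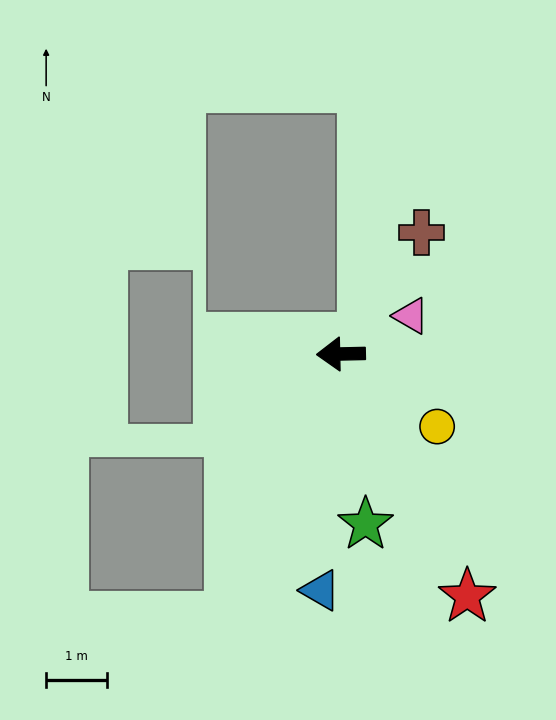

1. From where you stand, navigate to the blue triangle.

turn left 84°, forward 3.9 m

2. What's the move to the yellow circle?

turn left 142°, forward 2.0 m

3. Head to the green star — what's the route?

turn left 97°, forward 2.8 m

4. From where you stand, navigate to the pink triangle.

turn right 153°, forward 1.3 m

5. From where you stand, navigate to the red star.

turn left 116°, forward 4.5 m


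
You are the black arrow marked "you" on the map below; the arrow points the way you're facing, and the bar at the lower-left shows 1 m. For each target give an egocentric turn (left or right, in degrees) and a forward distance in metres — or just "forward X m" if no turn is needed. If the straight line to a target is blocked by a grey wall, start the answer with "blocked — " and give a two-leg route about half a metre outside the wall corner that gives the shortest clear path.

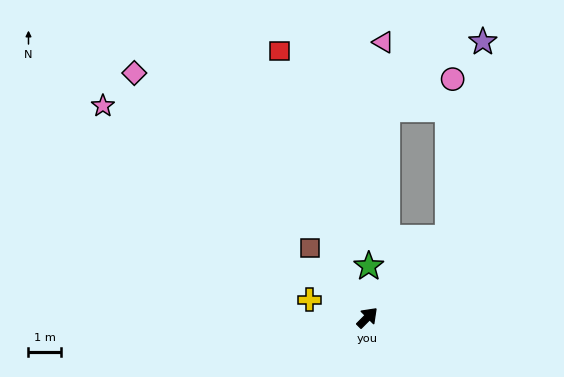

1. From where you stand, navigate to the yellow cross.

turn left 118°, forward 1.9 m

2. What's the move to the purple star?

blocked — forward 3.5 m, then turn left 35°, forward 6.2 m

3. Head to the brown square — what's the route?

turn left 85°, forward 2.8 m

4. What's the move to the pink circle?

blocked — forward 3.5 m, then turn left 44°, forward 4.9 m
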